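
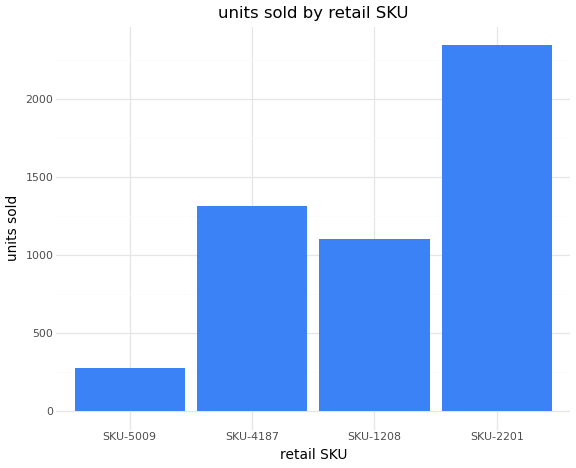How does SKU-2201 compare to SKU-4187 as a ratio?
SKU-2201 ≈ 2400, SKU-4187 ≈ 1400; 2400/1400 ≈ 1.71.

≈ 1.71×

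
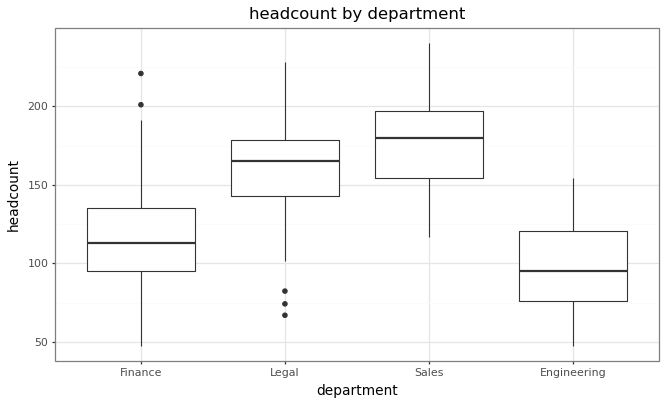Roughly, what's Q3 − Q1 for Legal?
Q3 ≈ 180, Q1 ≈ 140; IQR ≈ 40.

≈ 40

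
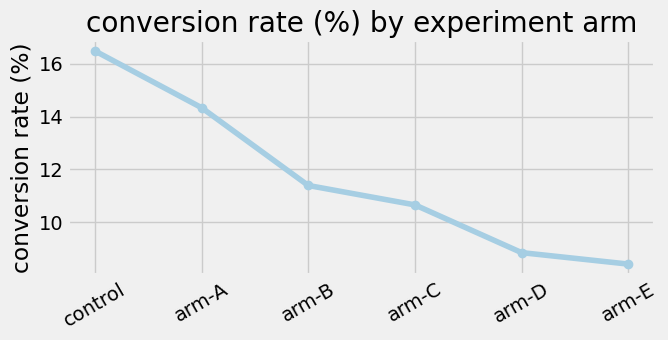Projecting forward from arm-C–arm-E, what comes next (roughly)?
Last three: 11, 9, 8 → slope ≈ -1.5/step → next ≈ 6.5.

≈ 6.5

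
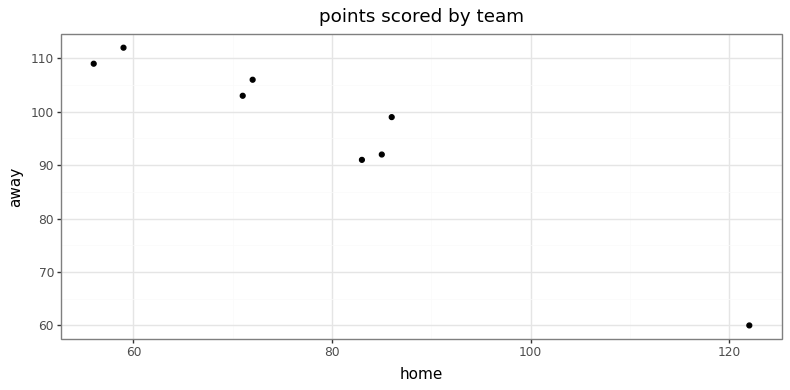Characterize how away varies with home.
Points are negatively correlated; strong (|r| ≈ 1.0).

negative, strong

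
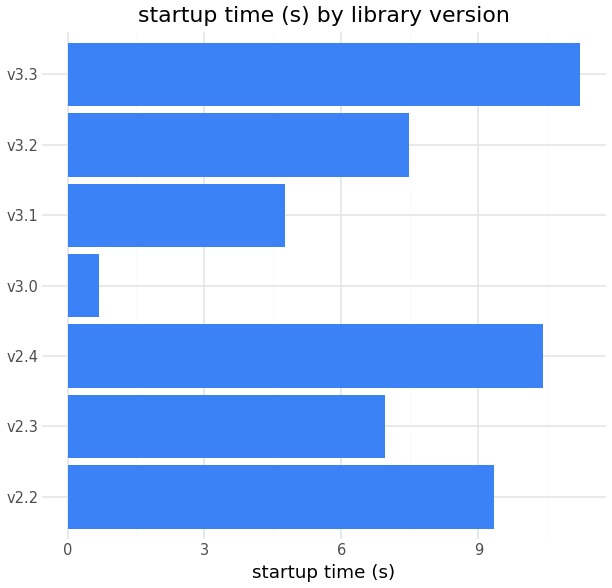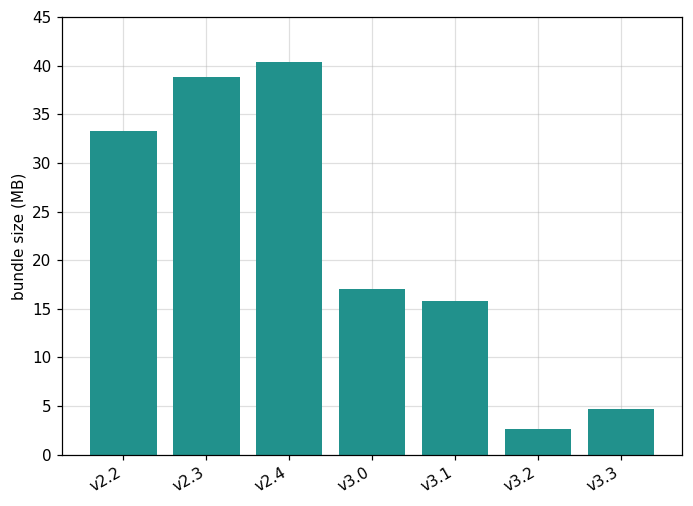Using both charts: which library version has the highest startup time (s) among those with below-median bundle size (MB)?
v3.3

Chart 2 median bundle size (MB) ≈ 15; below-median library versions: v3.1, v3.2, v3.3. Among those, v3.3 has the highest startup time (s) (≈ 12).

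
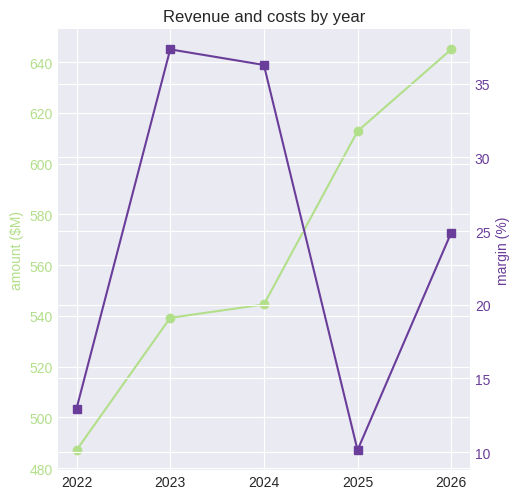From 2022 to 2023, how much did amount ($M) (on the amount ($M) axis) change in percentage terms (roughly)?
≈ +12.5%

2022 ≈ 480, 2023 ≈ 540; (540 − 480) / 480 ≈ +12.5%.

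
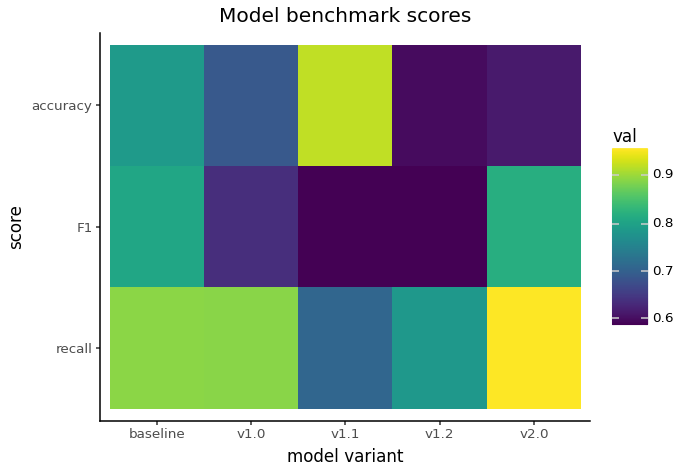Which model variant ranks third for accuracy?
Top 4 for accuracy: v1.1 ≈ 0.90, baseline ≈ 0.80, v1.0 ≈ 0.70, v2.0 ≈ 0.60.

v1.0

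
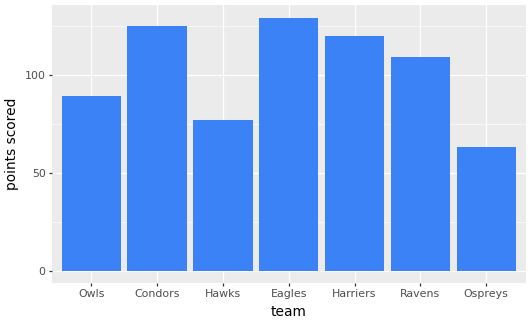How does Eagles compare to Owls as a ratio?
≈ 1.5×

Eagles ≈ 120, Owls ≈ 80; 120/80 ≈ 1.5.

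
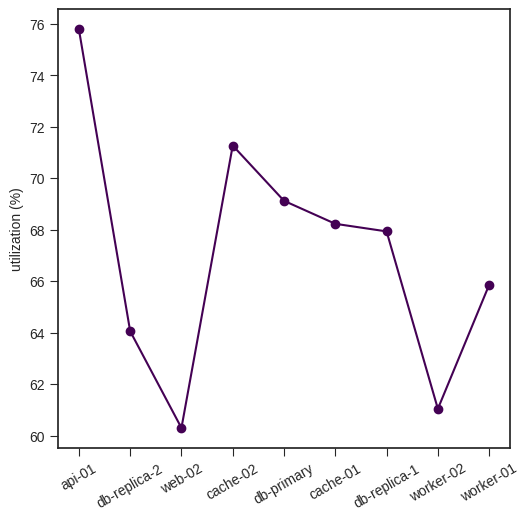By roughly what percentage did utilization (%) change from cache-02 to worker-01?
cache-02 ≈ 72, worker-01 ≈ 66; (66 − 72) / 72 ≈ -8.3%.

≈ -8.3%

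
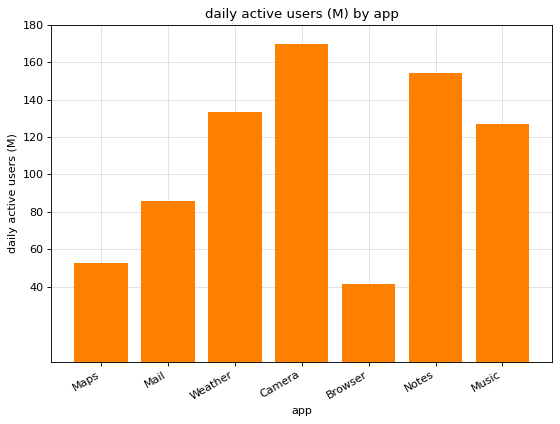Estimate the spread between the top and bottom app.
≈ 120

Max Camera ≈ 160, min Browser ≈ 40; range ≈ 120.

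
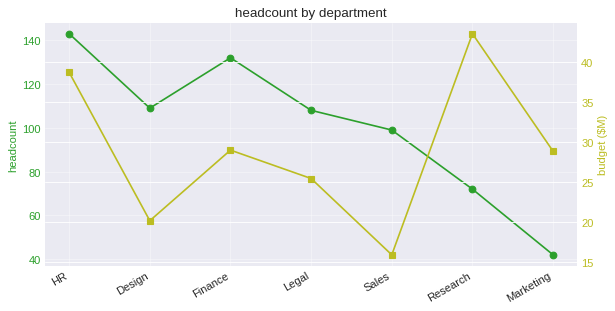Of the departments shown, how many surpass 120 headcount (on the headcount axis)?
2

Above 120: HR, Finance.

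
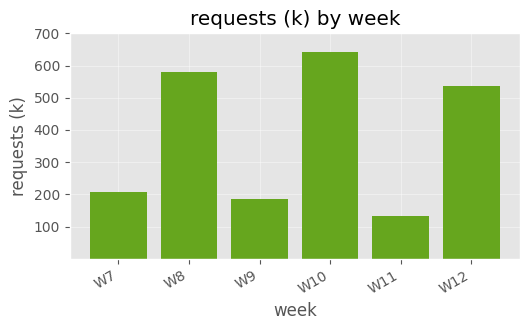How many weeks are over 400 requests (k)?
3

Above 400: W8, W10, W12.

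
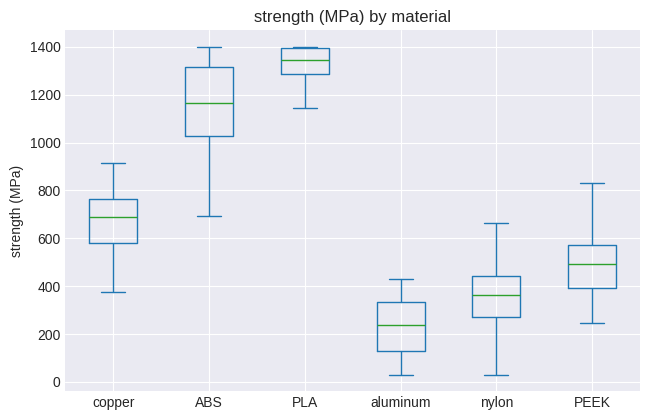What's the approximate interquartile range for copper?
Q3 ≈ 800, Q1 ≈ 600; IQR ≈ 200.

≈ 200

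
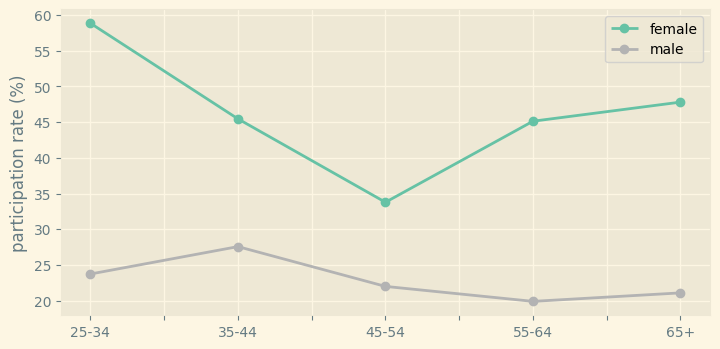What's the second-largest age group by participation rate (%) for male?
Top 3 for male: 35-44 ≈ 30, 25-34 ≈ 25, 45-54 ≈ 20.

25-34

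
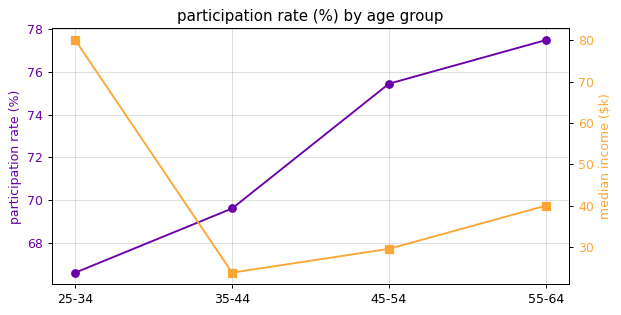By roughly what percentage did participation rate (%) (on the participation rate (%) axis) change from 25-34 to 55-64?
25-34 ≈ 67, 55-64 ≈ 77; (77 − 67) / 67 ≈ +14.9%.

≈ +14.9%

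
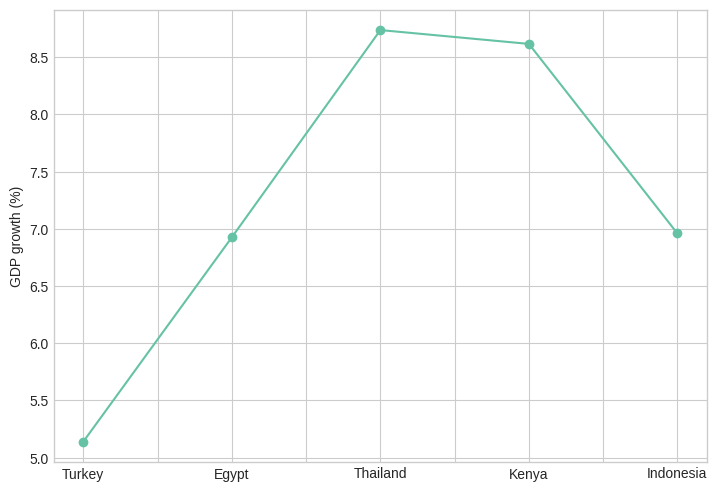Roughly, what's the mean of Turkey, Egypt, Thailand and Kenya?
≈ 7.25

(5.0 + 7.0 + 8.5 + 8.5) / 4 ≈ 7.25.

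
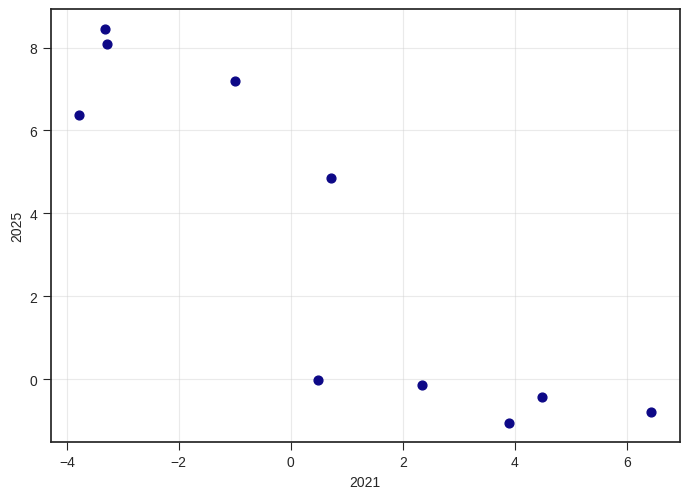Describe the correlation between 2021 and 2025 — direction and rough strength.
Points are negatively correlated; strong (|r| ≈ 0.9).

negative, strong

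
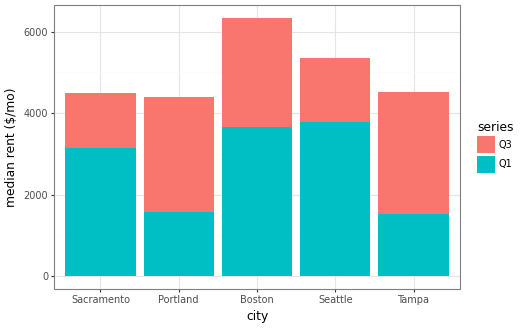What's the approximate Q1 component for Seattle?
Q1 top ≈ 4000, bottom ≈ 0; segment ≈ 4000.

≈ 4000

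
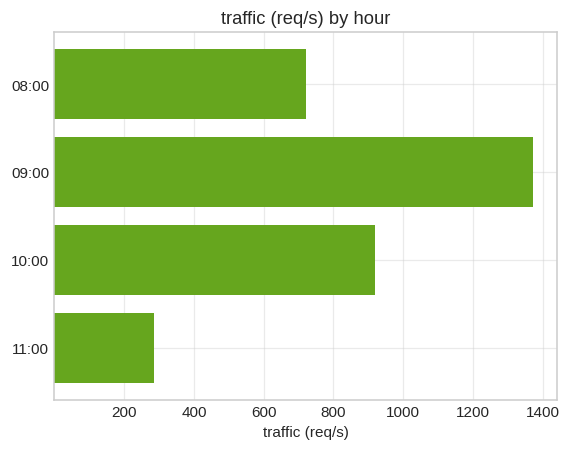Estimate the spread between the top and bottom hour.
≈ 1200

Max 09:00 ≈ 1400, min 11:00 ≈ 200; range ≈ 1200.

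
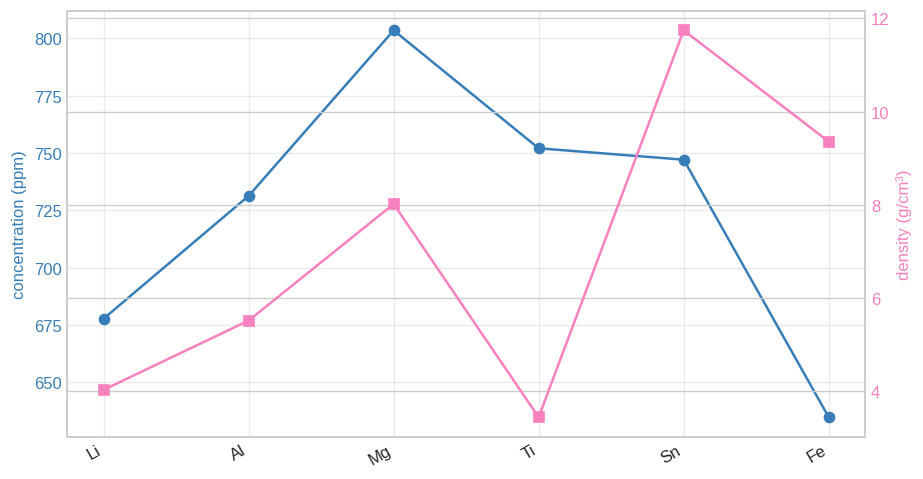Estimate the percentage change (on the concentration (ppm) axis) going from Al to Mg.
≈ +8.1%

Al ≈ 740, Mg ≈ 800; (800 − 740) / 740 ≈ +8.1%.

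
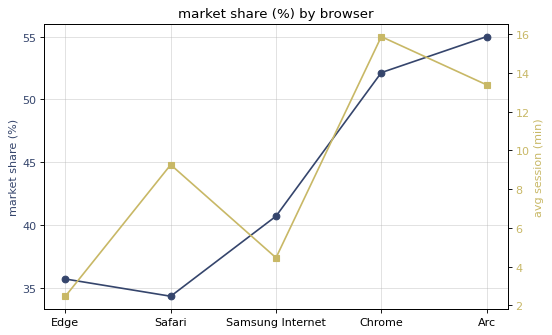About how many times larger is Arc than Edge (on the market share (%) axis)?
≈ 1.56×

Arc ≈ 56, Edge ≈ 36; 56/36 ≈ 1.56.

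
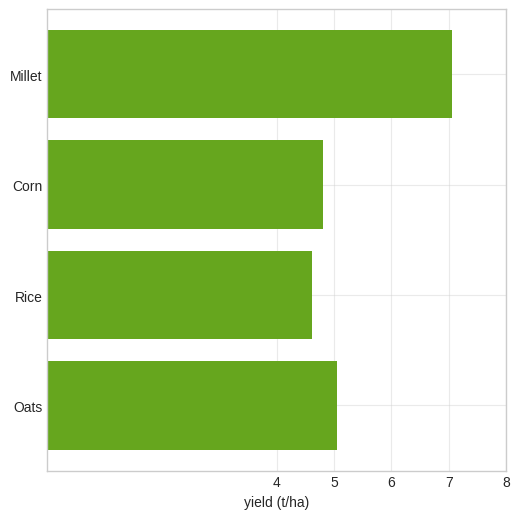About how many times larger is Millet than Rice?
Millet ≈ 7, Rice ≈ 5; 7/5 ≈ 1.4.

≈ 1.4×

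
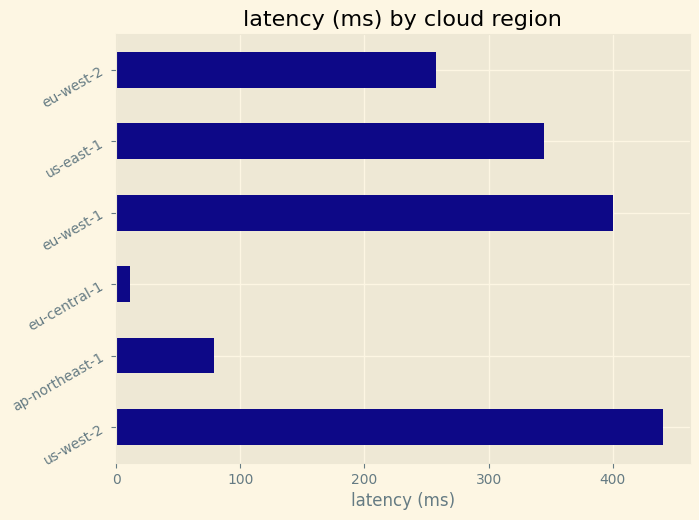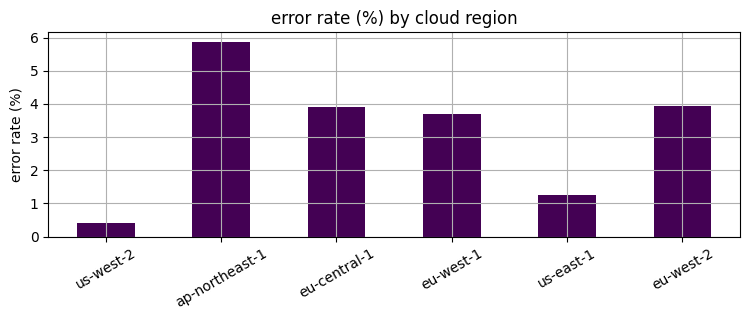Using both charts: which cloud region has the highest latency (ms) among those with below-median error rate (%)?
us-west-2

Chart 2 median error rate (%) ≈ 4; below-median cloud regions: us-west-2, eu-west-1, us-east-1. Among those, us-west-2 has the highest latency (ms) (≈ 450).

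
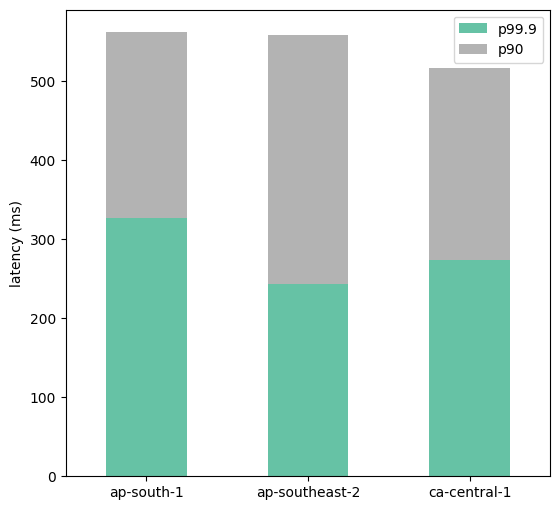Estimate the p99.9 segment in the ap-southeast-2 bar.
p99.9 top ≈ 250, bottom ≈ 0; segment ≈ 250.

≈ 250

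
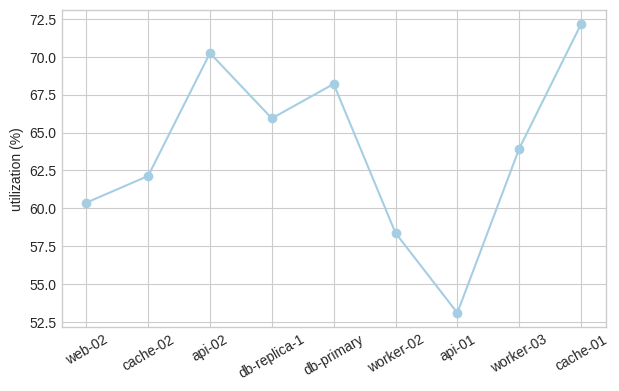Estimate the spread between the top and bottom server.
Max cache-01 ≈ 72, min api-01 ≈ 54; range ≈ 18.

≈ 18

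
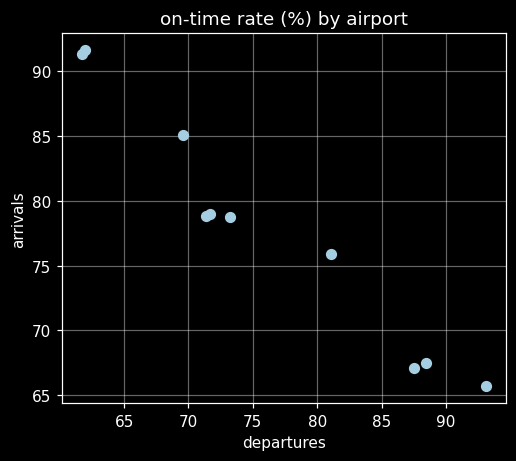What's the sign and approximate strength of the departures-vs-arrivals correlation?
negative, strong

Points are negatively correlated; strong (|r| ≈ 1.0).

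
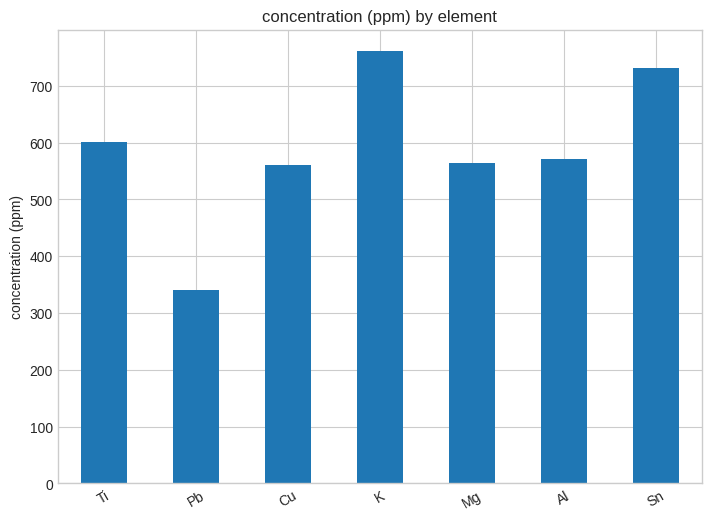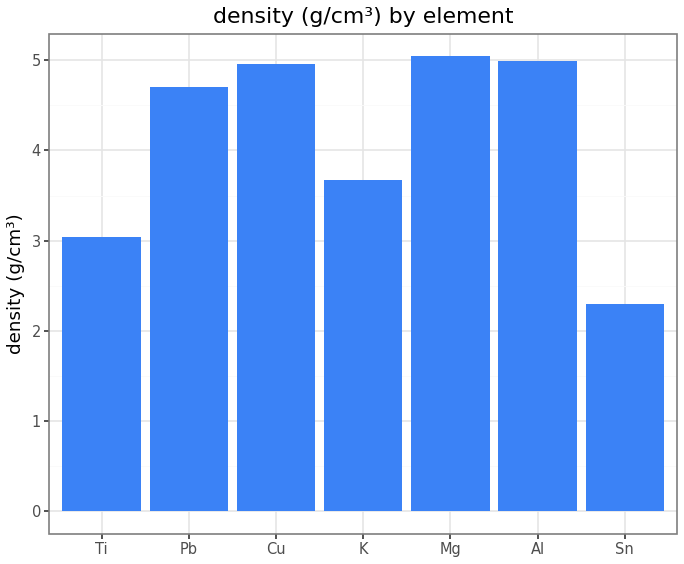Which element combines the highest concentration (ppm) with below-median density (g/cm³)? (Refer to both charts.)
Chart 2 median density (g/cm³) ≈ 4.5; below-median elements: Ti, K, Sn. Among those, K has the highest concentration (ppm) (≈ 800).

K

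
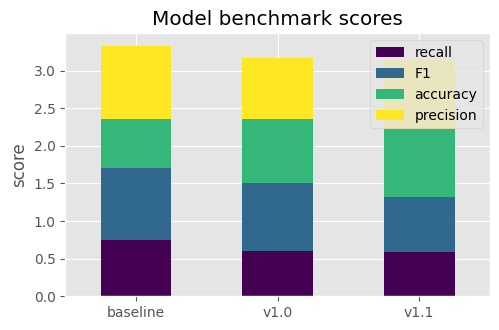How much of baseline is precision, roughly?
precision top ≈ 3.5, bottom ≈ 2.5; segment ≈ 1.0.

≈ 1.0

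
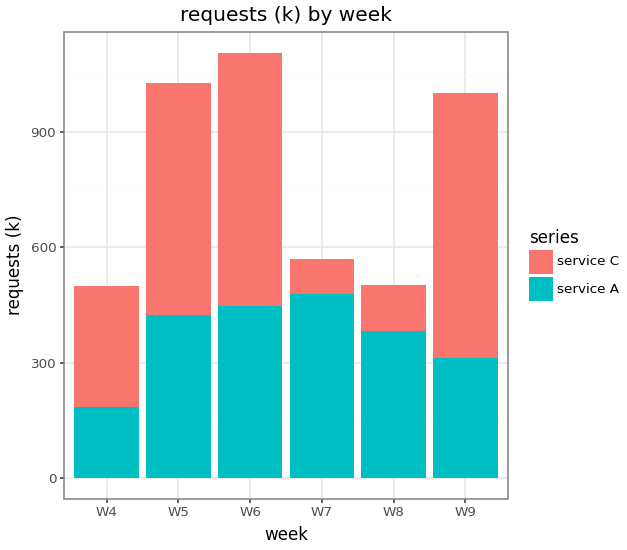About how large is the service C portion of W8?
service C top ≈ 500, bottom ≈ 400; segment ≈ 100.

≈ 100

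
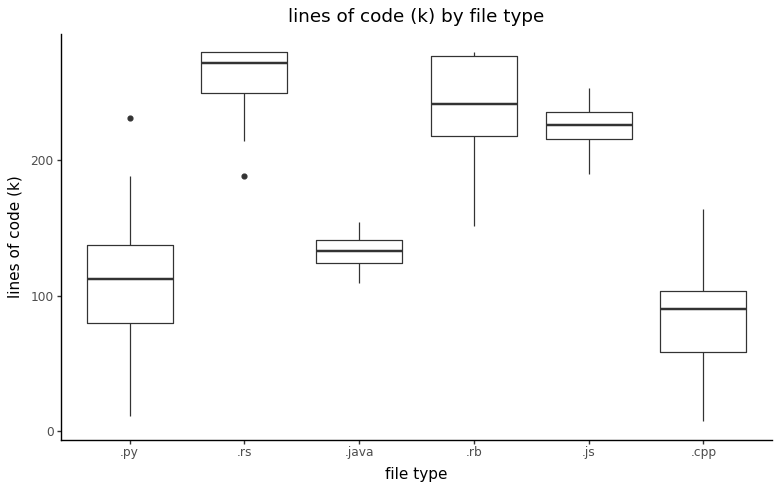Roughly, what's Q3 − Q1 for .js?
≈ 20

Q3 ≈ 240, Q1 ≈ 220; IQR ≈ 20.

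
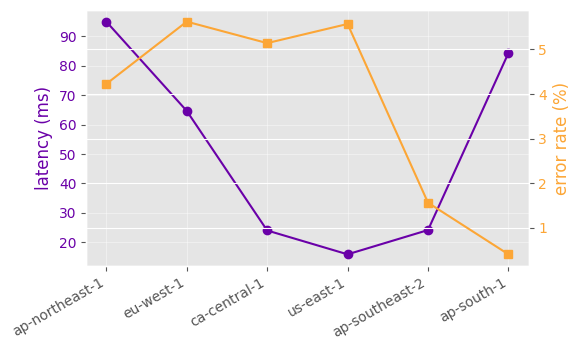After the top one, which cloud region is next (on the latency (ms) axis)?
ap-south-1

Top 3 (on the latency (ms) axis): ap-northeast-1 ≈ 90, ap-south-1 ≈ 80, eu-west-1 ≈ 60.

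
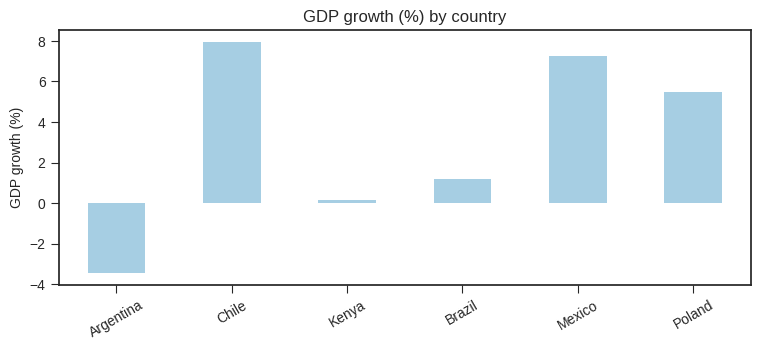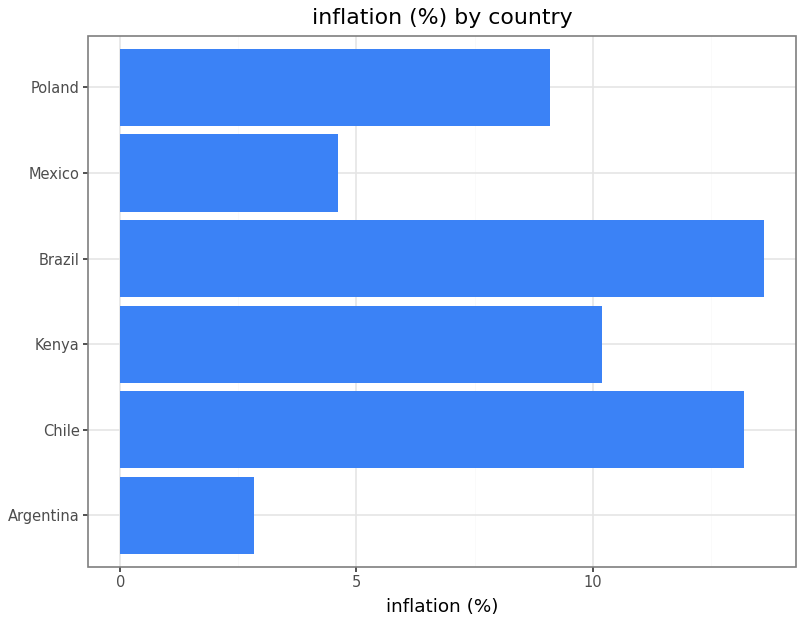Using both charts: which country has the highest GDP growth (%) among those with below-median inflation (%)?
Chart 2 median inflation (%) ≈ 10; below-median countries: Argentina, Mexico, Poland. Among those, Mexico has the highest GDP growth (%) (≈ 7).

Mexico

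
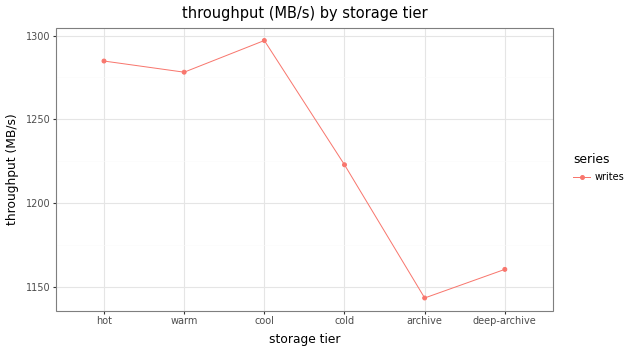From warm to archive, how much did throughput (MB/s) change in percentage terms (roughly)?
warm ≈ 1280, archive ≈ 1140; (1140 − 1280) / 1280 ≈ -10.9%.

≈ -10.9%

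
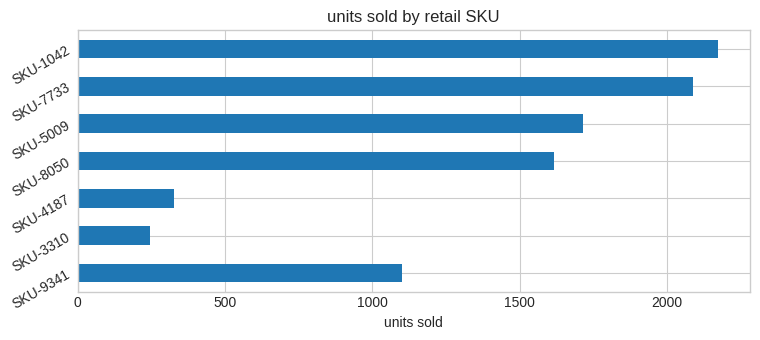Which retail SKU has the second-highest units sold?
SKU-7733

Top 3: SKU-1042 ≈ 2200, SKU-7733 ≈ 2000, SKU-5009 ≈ 1800.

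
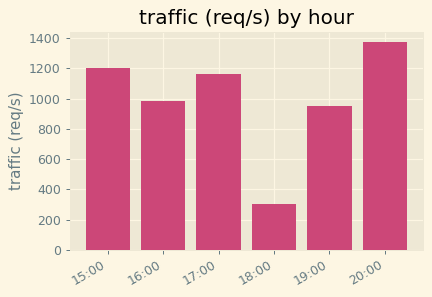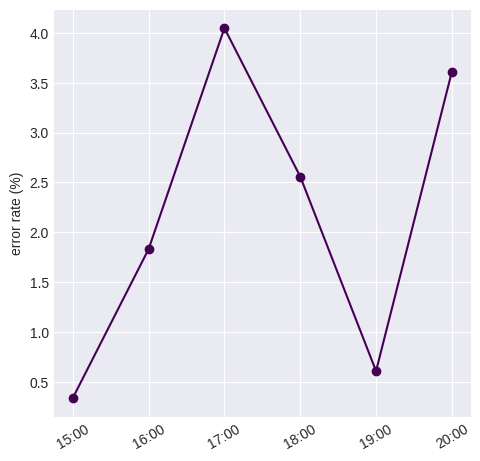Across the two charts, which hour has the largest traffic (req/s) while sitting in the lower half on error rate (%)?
Chart 2 median error rate (%) ≈ 2; below-median hours: 15:00, 16:00, 19:00. Among those, 15:00 has the highest traffic (req/s) (≈ 1200).

15:00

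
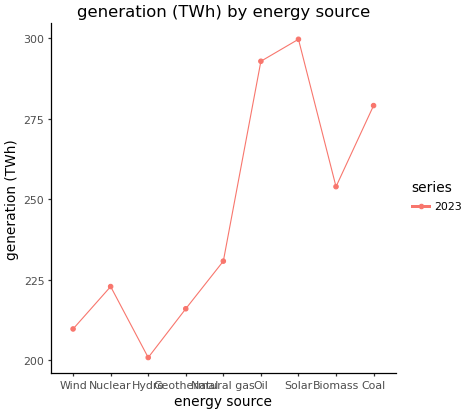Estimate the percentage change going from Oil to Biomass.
≈ -13.8%

Oil ≈ 290, Biomass ≈ 250; (250 − 290) / 290 ≈ -13.8%.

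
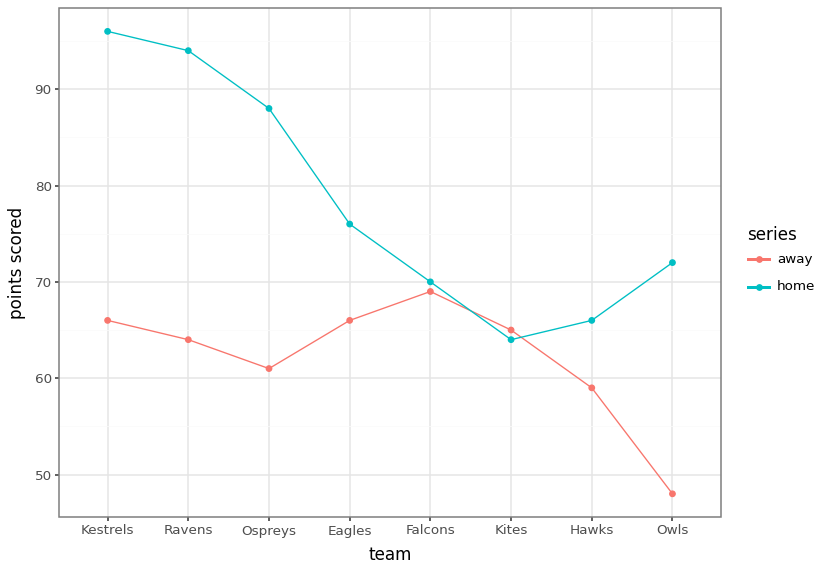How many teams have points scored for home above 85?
Above 85: Kestrels, Ravens, Ospreys.

3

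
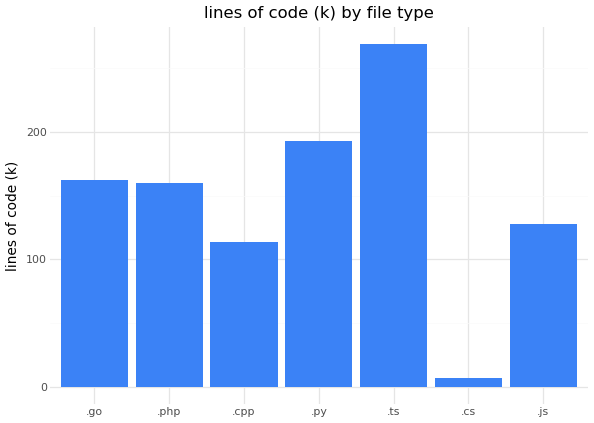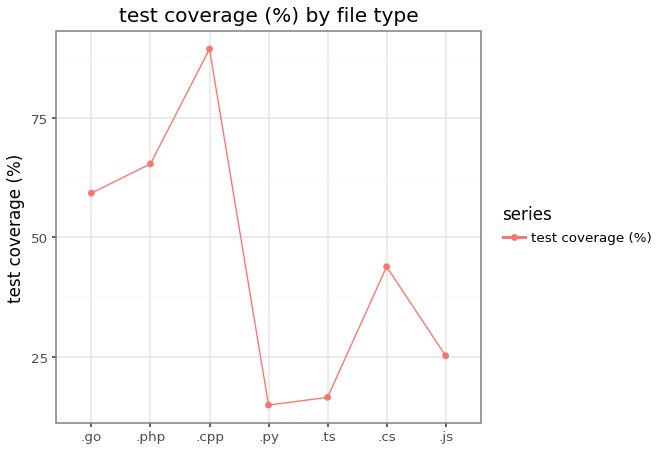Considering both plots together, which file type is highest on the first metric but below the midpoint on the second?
Chart 2 median test coverage (%) ≈ 40; below-median file types: .py, .ts, .js. Among those, .ts has the highest lines of code (k) (≈ 275).

.ts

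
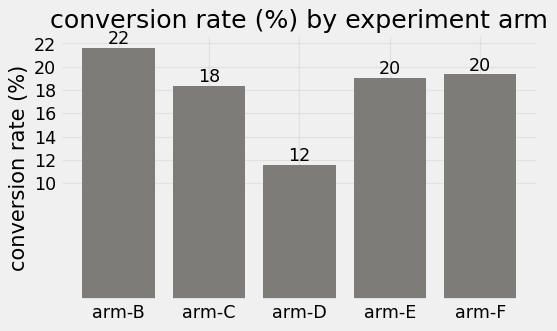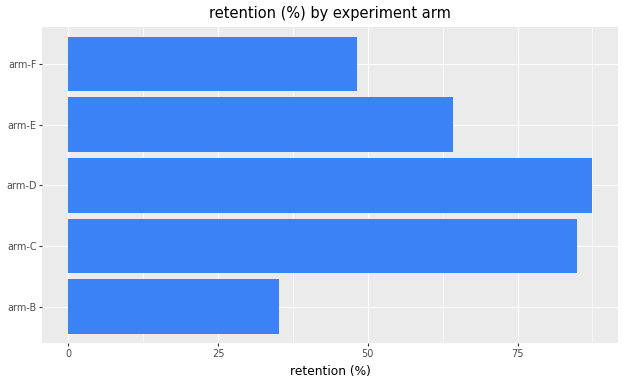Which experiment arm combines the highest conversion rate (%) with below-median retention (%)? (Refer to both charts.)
arm-B

Chart 2 median retention (%) ≈ 60; below-median experiment arms: arm-B, arm-F. Among those, arm-B has the highest conversion rate (%) (≈ 22).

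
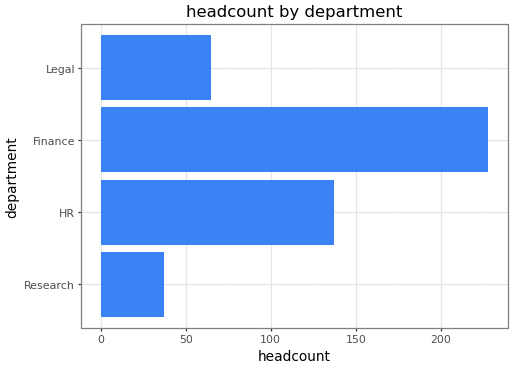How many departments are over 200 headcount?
Above 200: Finance.

1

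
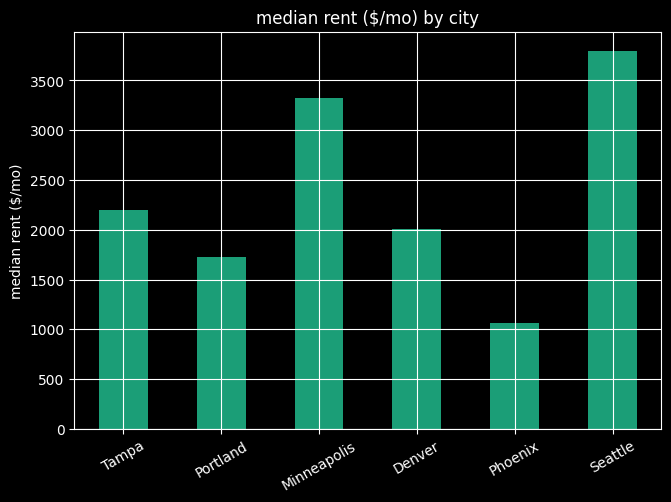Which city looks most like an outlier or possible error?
Seattle

Seattle ≈ 4000; the rest sit between ≈ 1000 and ≈ 3500.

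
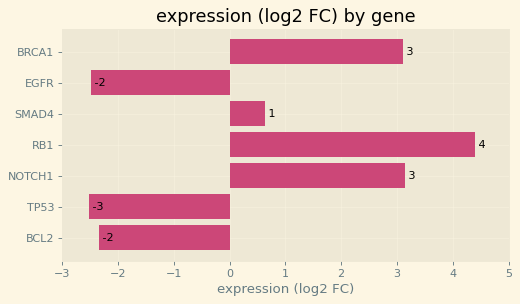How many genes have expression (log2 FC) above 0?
4

Above 0: BRCA1, SMAD4, RB1, NOTCH1.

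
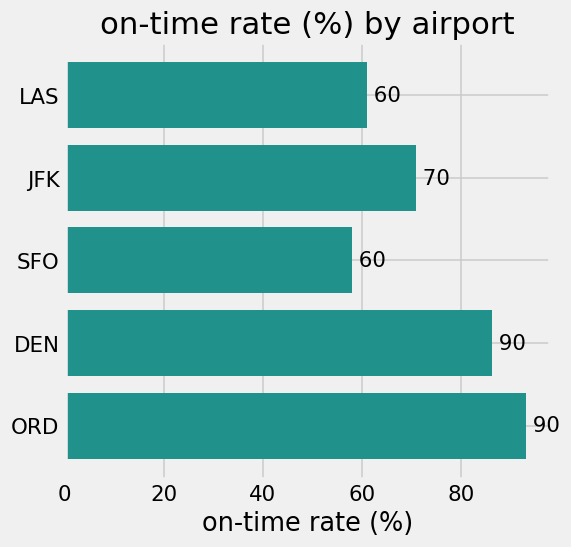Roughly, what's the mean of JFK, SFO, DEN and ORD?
(70 + 60 + 90 + 90) / 4 ≈ 78.

≈ 78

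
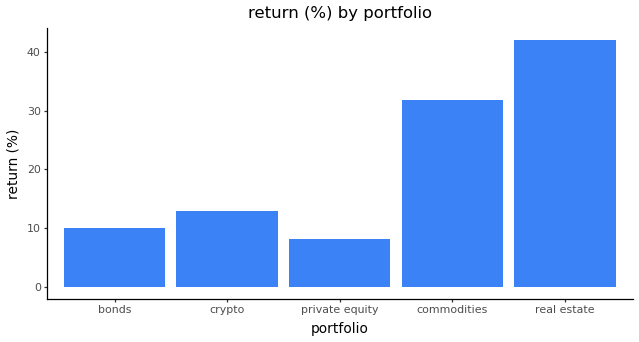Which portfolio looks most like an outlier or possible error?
real estate ≈ 40; the rest sit between ≈ 10 and ≈ 30.

real estate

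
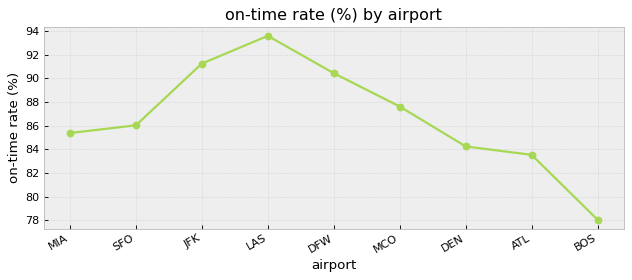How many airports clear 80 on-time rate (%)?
8

Above 80: MIA, SFO, JFK, LAS, DFW, MCO, DEN, ATL.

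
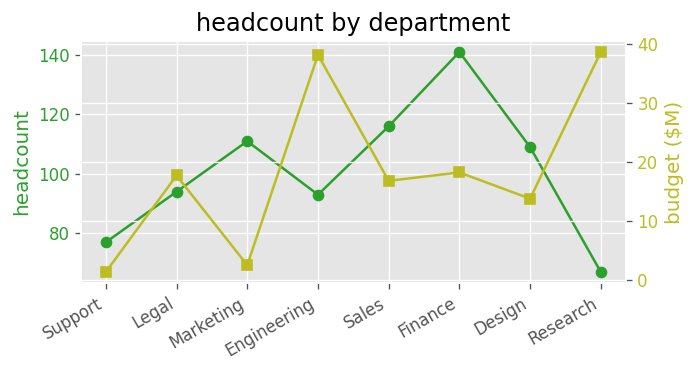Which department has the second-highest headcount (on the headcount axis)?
Top 3 (on the headcount axis): Finance ≈ 140, Sales ≈ 120, Marketing ≈ 110.

Sales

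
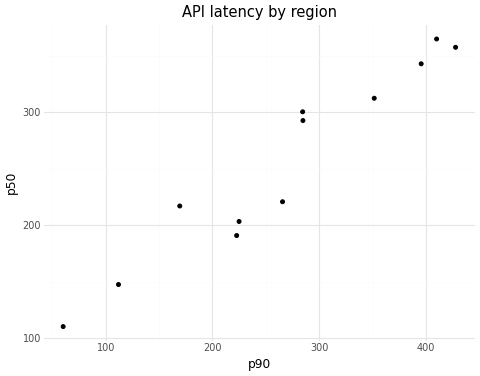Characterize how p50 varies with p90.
Points are positively correlated; strong (|r| ≈ 1.0).

positive, strong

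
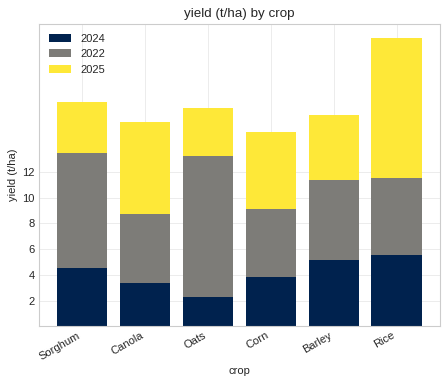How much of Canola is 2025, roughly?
2025 top ≈ 16, bottom ≈ 8; segment ≈ 8.

≈ 8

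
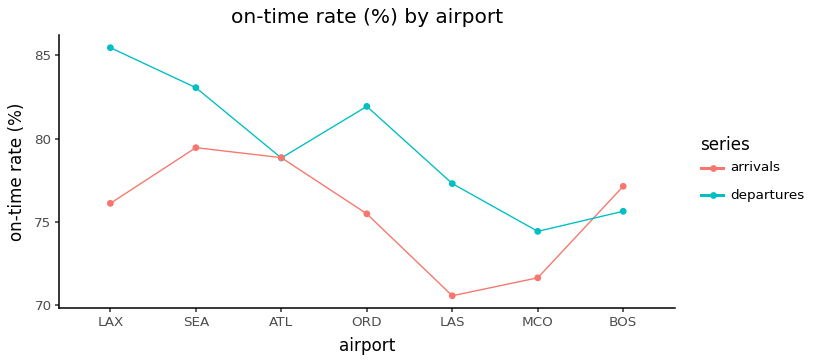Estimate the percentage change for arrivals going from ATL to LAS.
ATL ≈ 78, LAS ≈ 70; (70 − 78) / 78 ≈ -10.3%.

≈ -10.3%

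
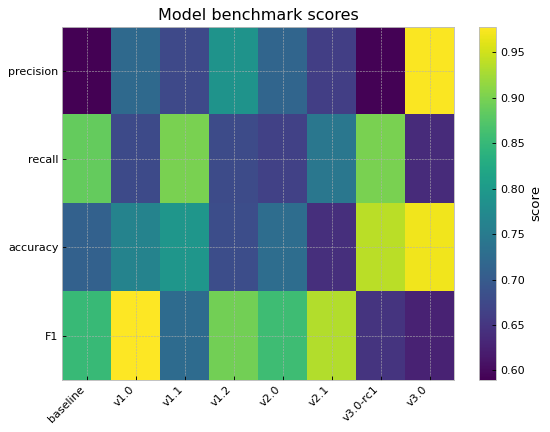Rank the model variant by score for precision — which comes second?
v1.2

Top 3 for precision: v3.0 ≈ 1.00, v1.2 ≈ 0.80, v1.0 ≈ 0.70.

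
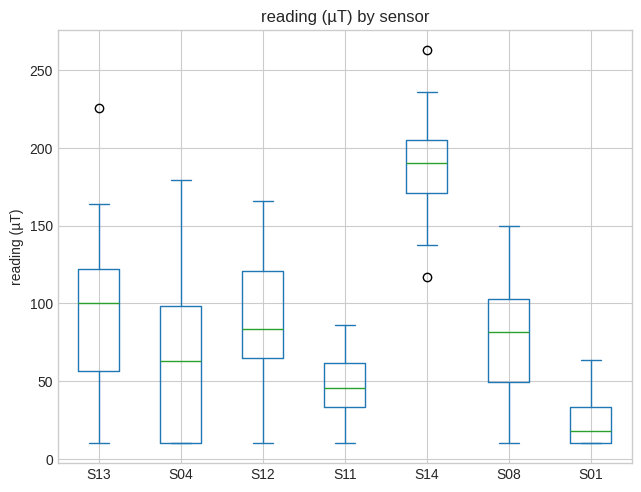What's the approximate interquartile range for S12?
Q3 ≈ 120, Q1 ≈ 60; IQR ≈ 60.

≈ 60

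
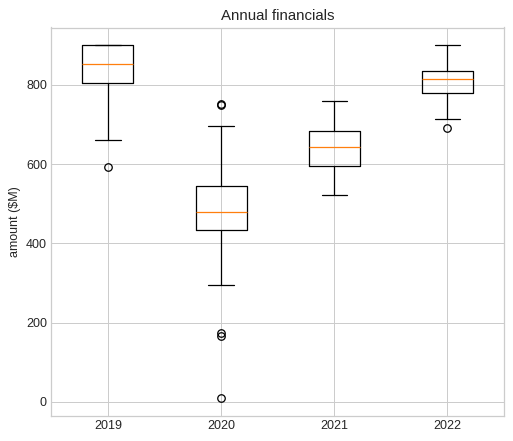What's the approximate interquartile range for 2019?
≈ 100

Q3 ≈ 900, Q1 ≈ 800; IQR ≈ 100.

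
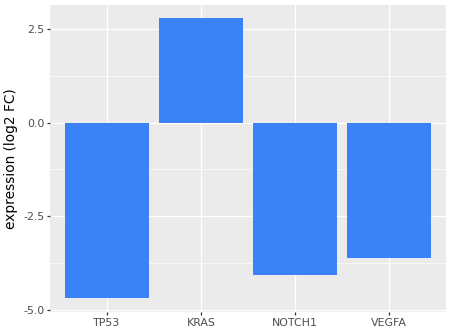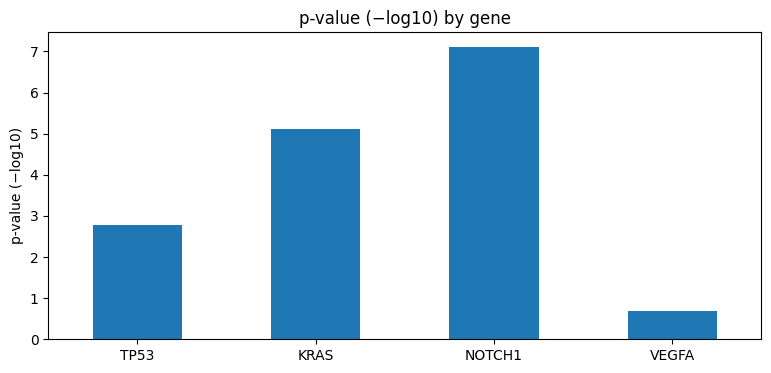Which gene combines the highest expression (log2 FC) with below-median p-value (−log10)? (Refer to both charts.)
VEGFA

Chart 2 median p-value (−log10) ≈ 4; below-median genes: TP53, VEGFA. Among those, VEGFA has the highest expression (log2 FC) (≈ -3.5).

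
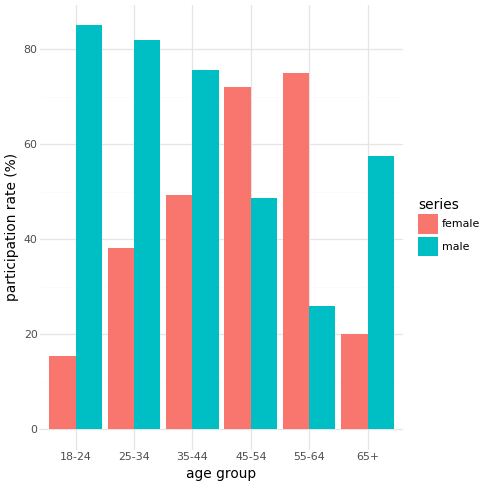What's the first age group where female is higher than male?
45-54

35-44: female ≈ 50 vs male ≈ 80 (not yet); 45-54: female ≈ 70 vs male ≈ 50 (first crossover).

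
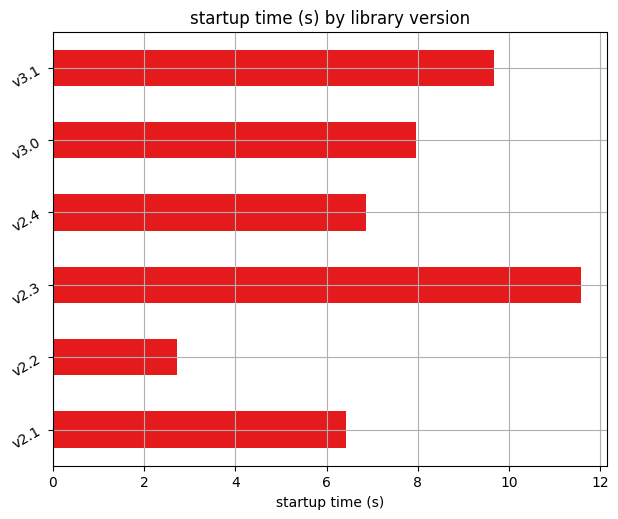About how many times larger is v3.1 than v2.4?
v3.1 ≈ 10, v2.4 ≈ 7; 10/7 ≈ 1.43.

≈ 1.43×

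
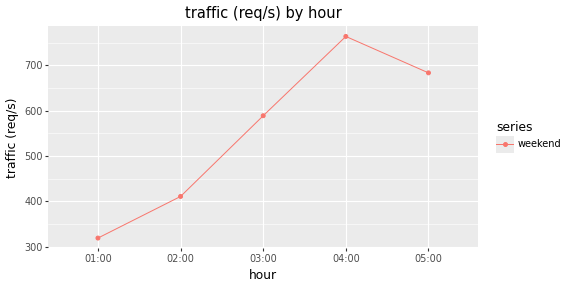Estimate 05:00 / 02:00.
05:00 ≈ 700, 02:00 ≈ 400; 700/400 ≈ 1.75.

≈ 1.75×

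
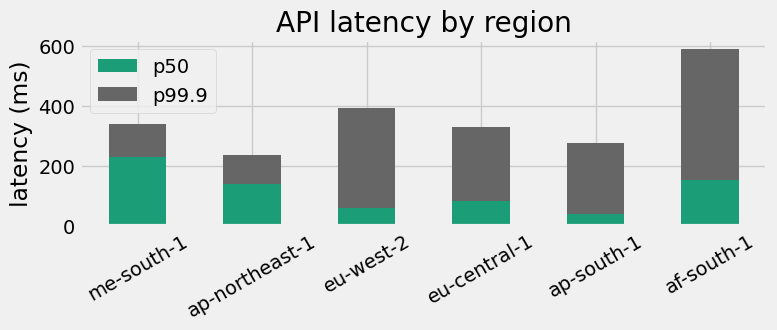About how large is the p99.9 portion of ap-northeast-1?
≈ 100

p99.9 top ≈ 250, bottom ≈ 150; segment ≈ 100.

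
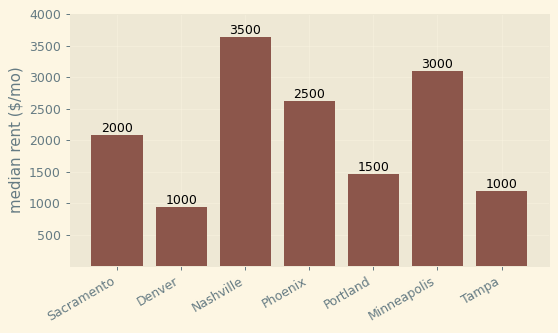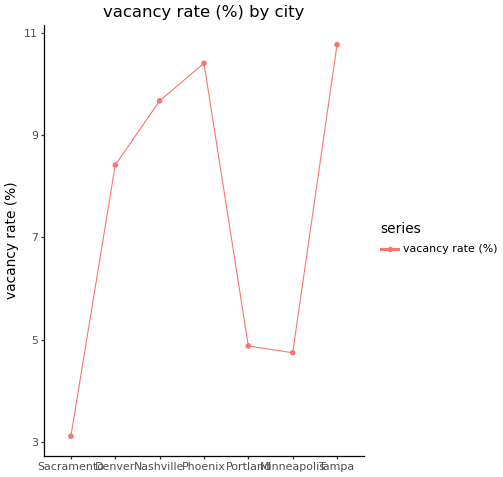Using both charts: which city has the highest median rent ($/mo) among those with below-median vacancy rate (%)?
Minneapolis

Chart 2 median vacancy rate (%) ≈ 8; below-median cities: Sacramento, Portland, Minneapolis. Among those, Minneapolis has the highest median rent ($/mo) (≈ 3000).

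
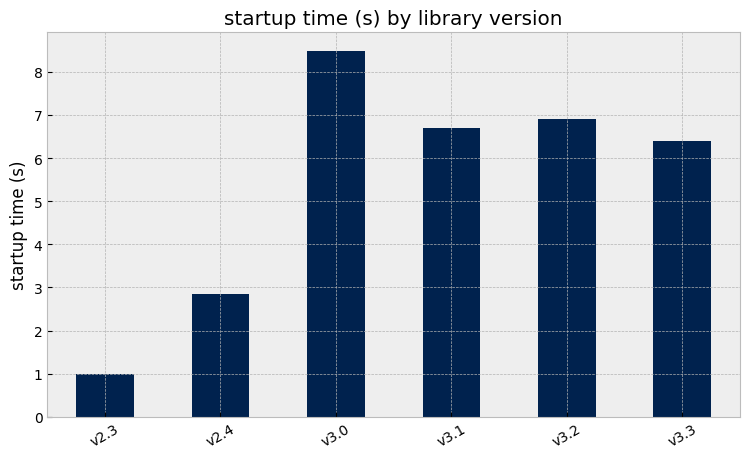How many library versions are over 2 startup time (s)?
5

Above 2: v2.4, v3.0, v3.1, v3.2, v3.3.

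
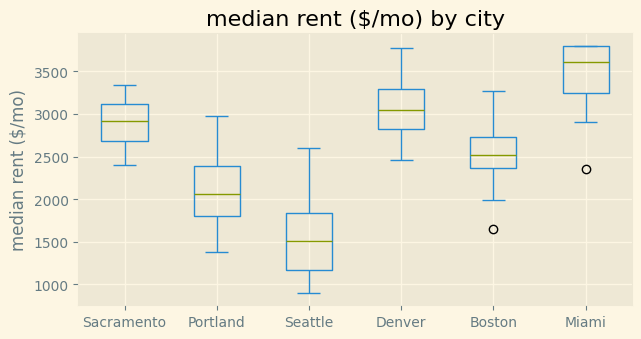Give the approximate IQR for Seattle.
Q3 ≈ 1800, Q1 ≈ 1200; IQR ≈ 600.

≈ 600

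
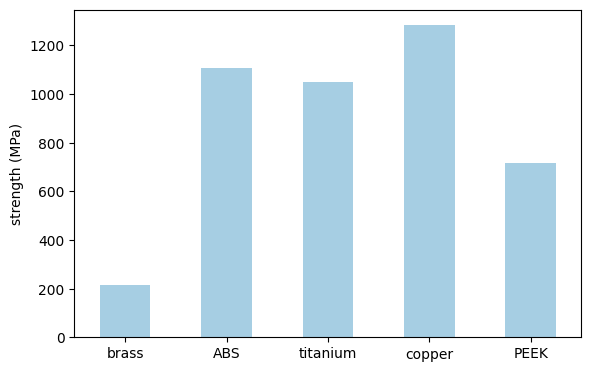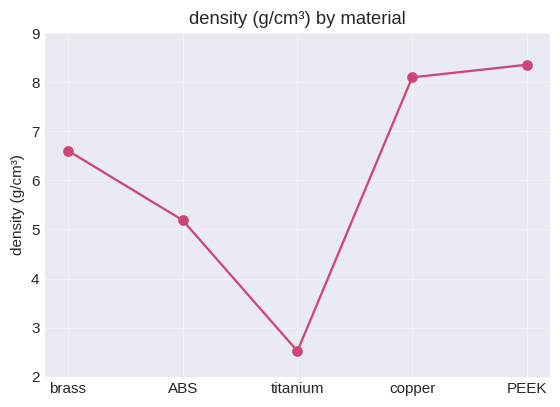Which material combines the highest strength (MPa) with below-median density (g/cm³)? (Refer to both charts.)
Chart 2 median density (g/cm³) ≈ 7; below-median materials: ABS, titanium. Among those, ABS has the highest strength (MPa) (≈ 1200).

ABS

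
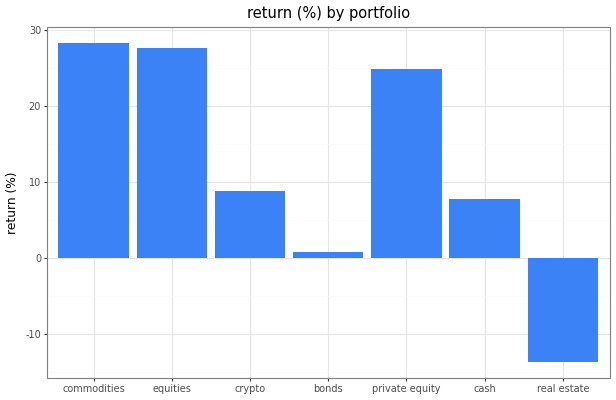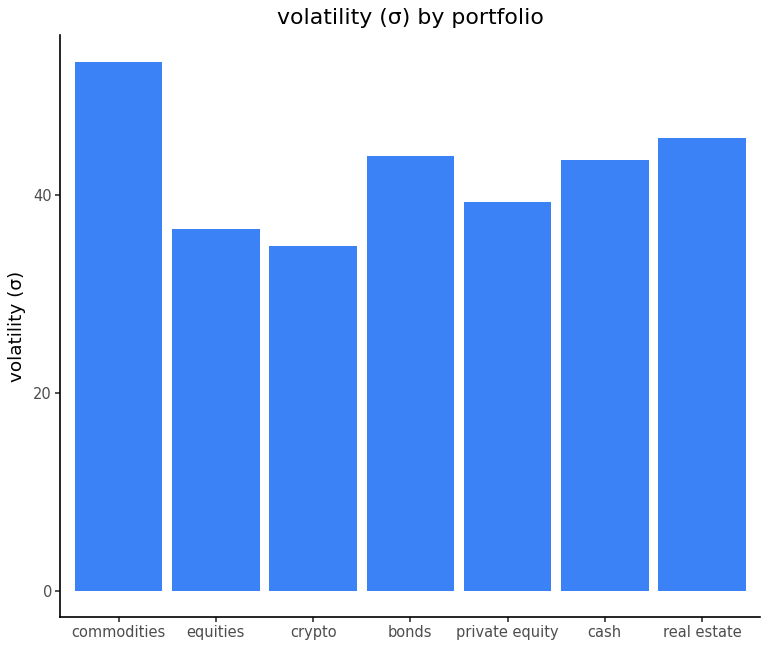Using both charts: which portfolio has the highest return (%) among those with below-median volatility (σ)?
Chart 2 median volatility (σ) ≈ 45; below-median portfolios: equities, crypto, private equity. Among those, equities has the highest return (%) (≈ 30).

equities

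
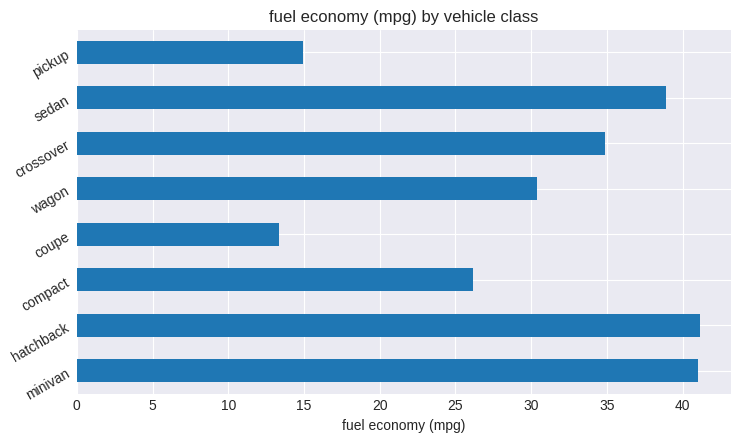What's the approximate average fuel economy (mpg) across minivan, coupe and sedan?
≈ 32

(40 + 15 + 40) / 3 ≈ 32.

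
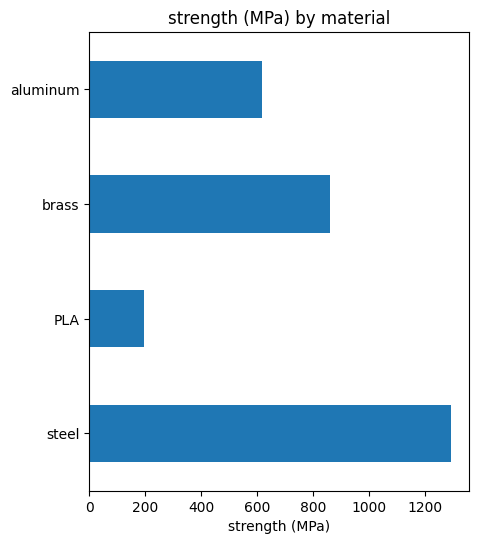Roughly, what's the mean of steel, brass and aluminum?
(1200 + 800 + 600) / 3 ≈ 867.

≈ 867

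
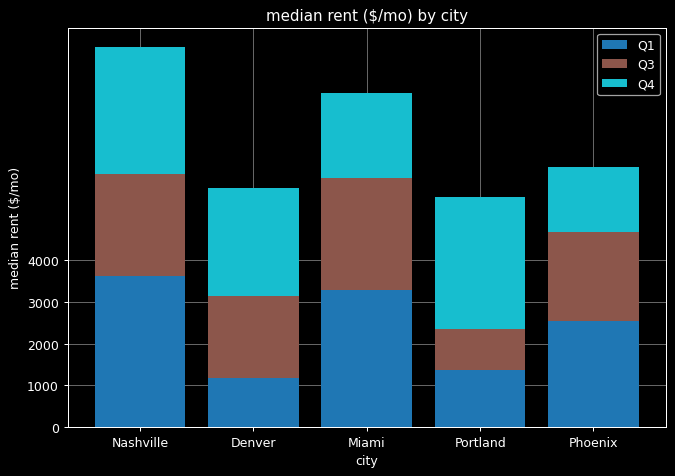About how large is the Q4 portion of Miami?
Q4 top ≈ 8000, bottom ≈ 6000; segment ≈ 2000.

≈ 2000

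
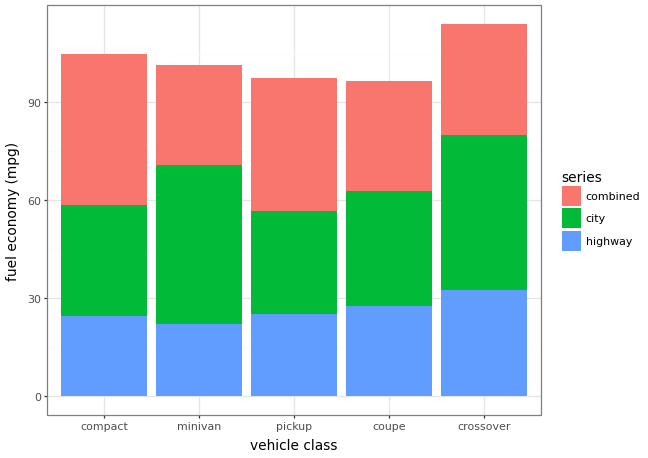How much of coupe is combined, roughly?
combined top ≈ 100, bottom ≈ 60; segment ≈ 40.

≈ 40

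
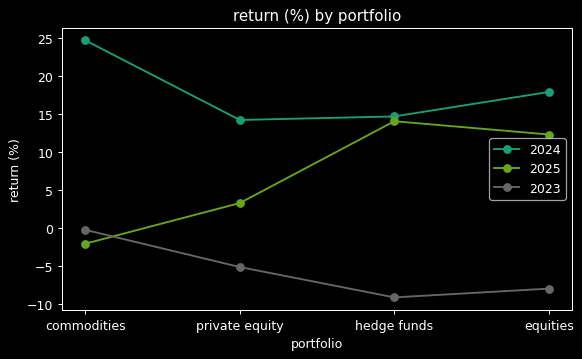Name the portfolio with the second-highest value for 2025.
equities

Top 3 for 2025: hedge funds ≈ 15, equities ≈ 10, private equity ≈ 5.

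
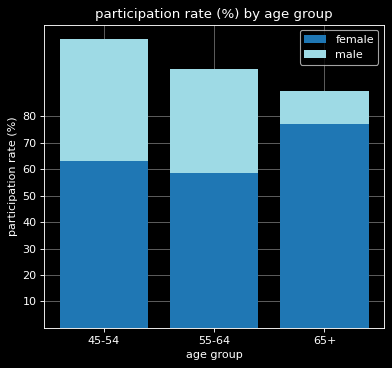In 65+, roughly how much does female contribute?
female top ≈ 80, bottom ≈ 0; segment ≈ 80.

≈ 80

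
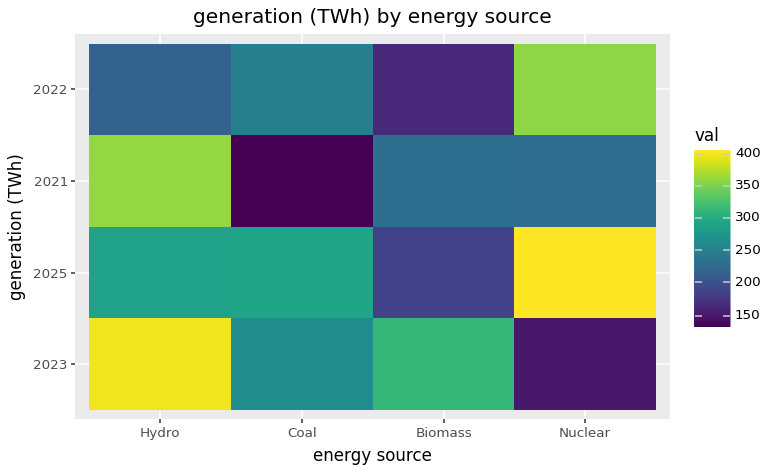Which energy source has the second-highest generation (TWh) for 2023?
Biomass

Top 3 for 2023: Hydro ≈ 400, Biomass ≈ 325, Coal ≈ 275.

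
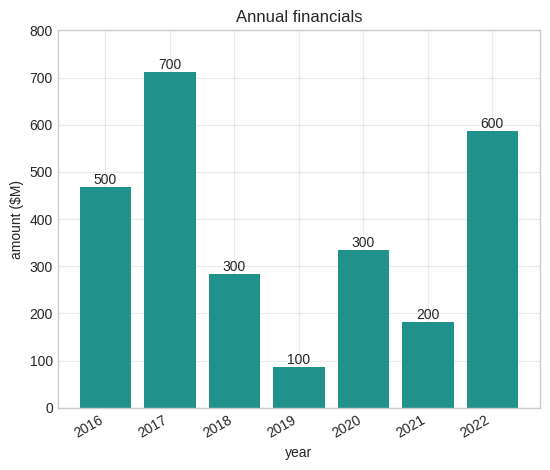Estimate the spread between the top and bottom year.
Max 2017 ≈ 700, min 2019 ≈ 100; range ≈ 600.

≈ 600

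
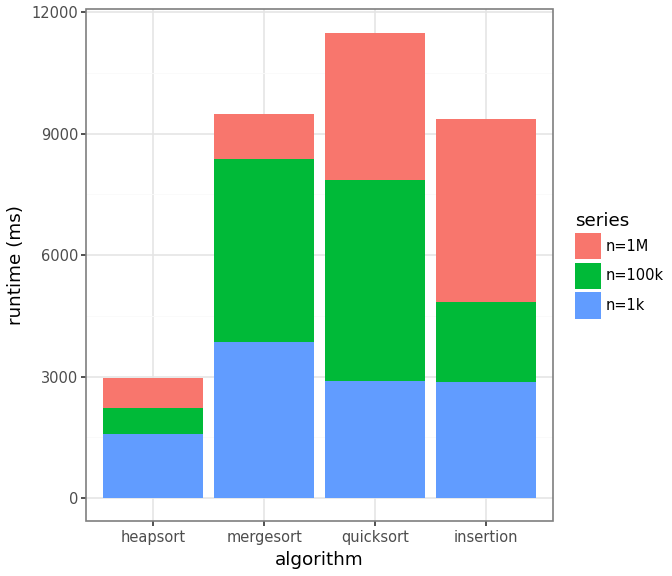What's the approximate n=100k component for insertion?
≈ 2000

n=100k top ≈ 5000, bottom ≈ 3000; segment ≈ 2000.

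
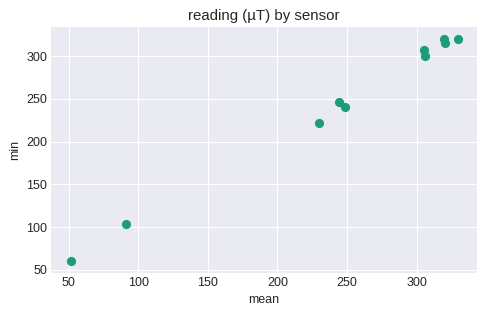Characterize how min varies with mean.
positive, strong

Points are positively correlated; strong (|r| ≈ 1.0).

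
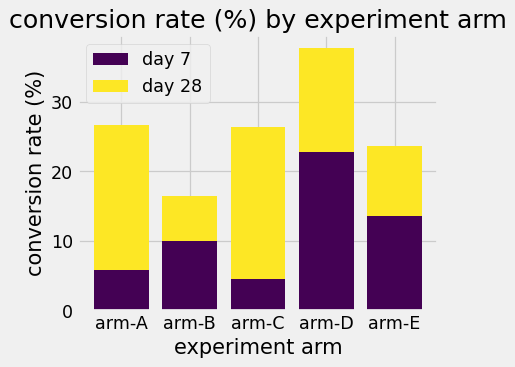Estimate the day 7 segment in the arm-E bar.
day 7 top ≈ 15, bottom ≈ 0; segment ≈ 15.

≈ 15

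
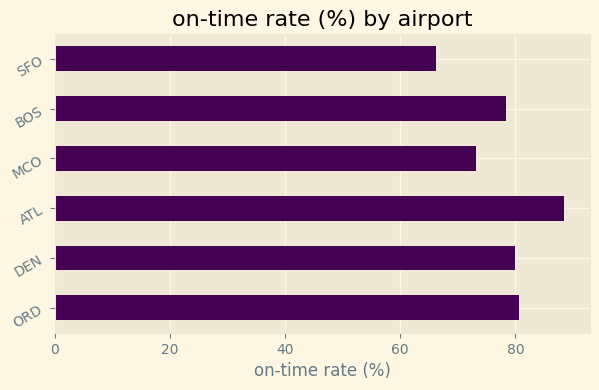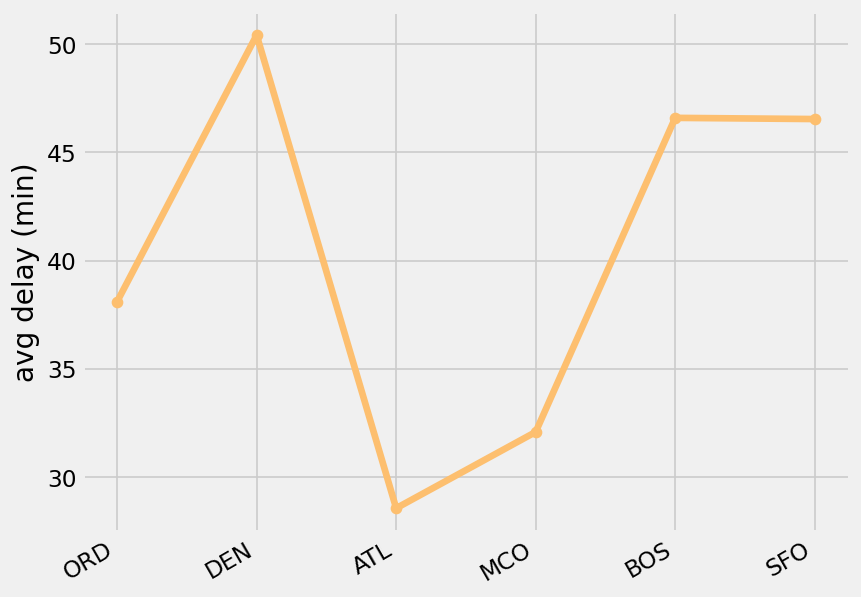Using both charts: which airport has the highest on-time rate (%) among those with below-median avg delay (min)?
Chart 2 median avg delay (min) ≈ 40; below-median airports: ORD, ATL, MCO. Among those, ATL has the highest on-time rate (%) (≈ 90).

ATL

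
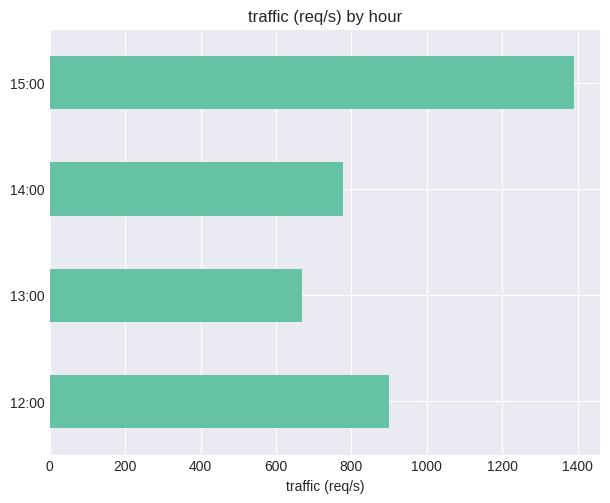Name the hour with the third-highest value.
14:00

Top 4: 15:00 ≈ 1400, 12:00 ≈ 1000, 14:00 ≈ 800, 13:00 ≈ 600.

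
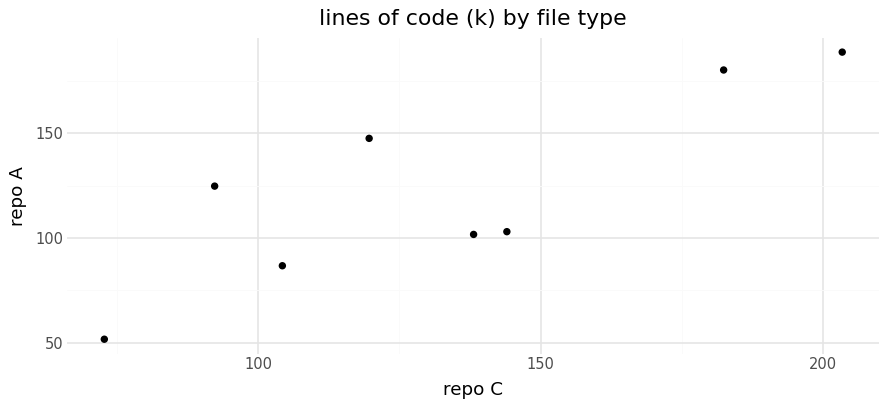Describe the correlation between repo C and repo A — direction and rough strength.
Points are positively correlated; strong (|r| ≈ 0.8).

positive, strong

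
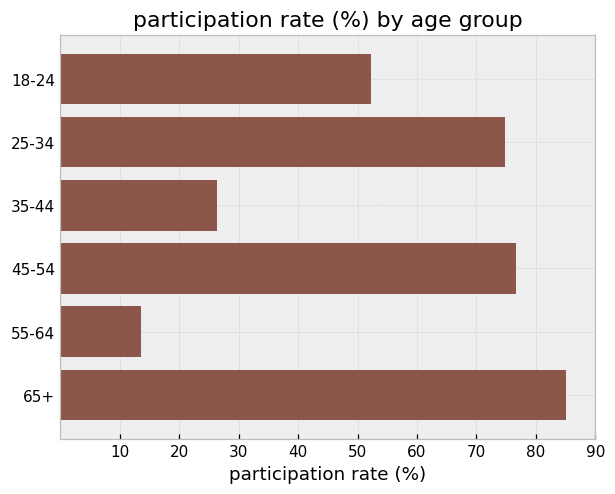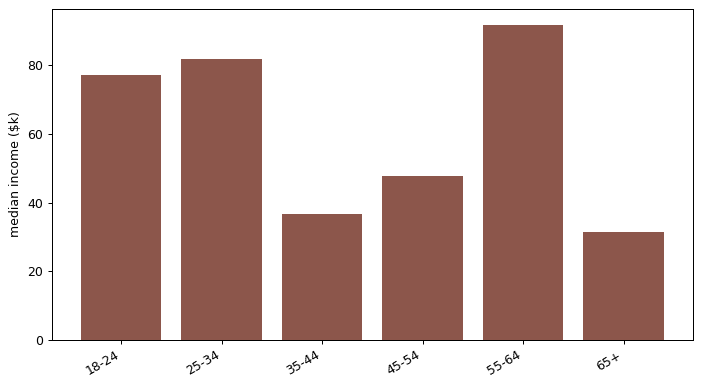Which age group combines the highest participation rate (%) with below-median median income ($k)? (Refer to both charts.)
Chart 2 median median income ($k) ≈ 60; below-median age groups: 35-44, 45-54, 65+. Among those, 65+ has the highest participation rate (%) (≈ 90).

65+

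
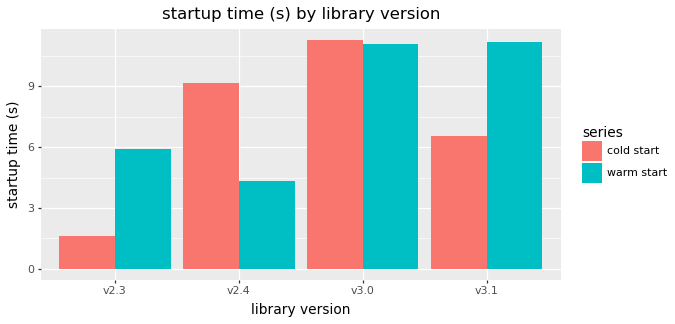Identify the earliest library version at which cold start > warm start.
v2.4

v2.3: cold start ≈ 2 vs warm start ≈ 6 (not yet); v2.4: cold start ≈ 9 vs warm start ≈ 4 (first crossover).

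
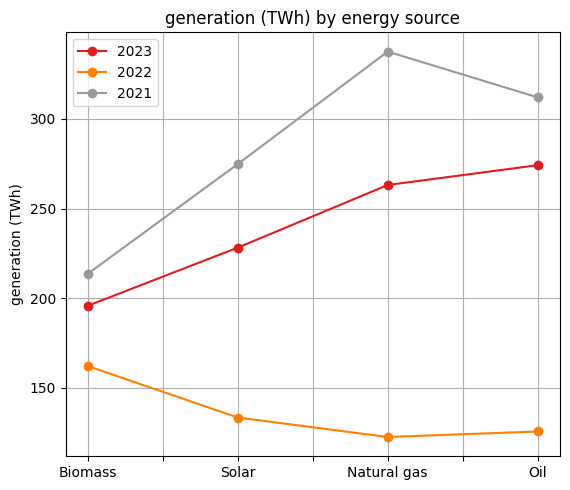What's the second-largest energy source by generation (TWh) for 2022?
Top 3 for 2022: Biomass ≈ 160, Solar ≈ 140, Oil ≈ 120.

Solar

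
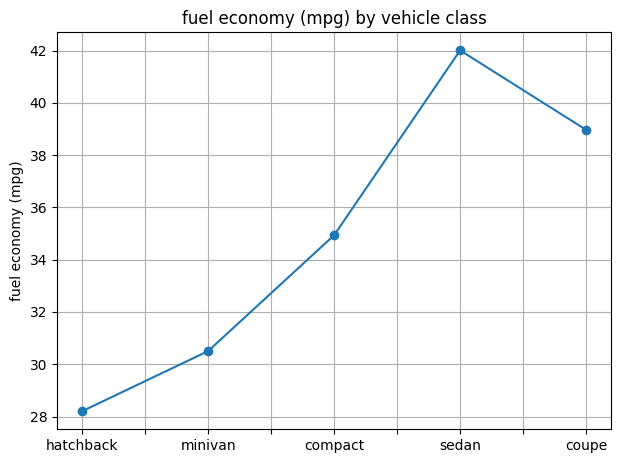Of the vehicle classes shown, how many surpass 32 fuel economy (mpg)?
3

Above 32: compact, sedan, coupe.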